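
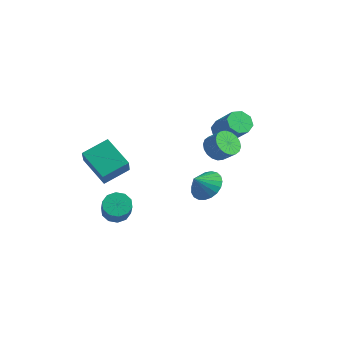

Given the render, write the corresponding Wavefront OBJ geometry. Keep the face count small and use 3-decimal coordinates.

v 2.381 -1.701 -0.361
v 3.137 -2.295 -0.635
v 2.099 -2.439 0.461
v 3.318 -2.05 -0.353
v 3.337 -1.744 -0.072
v 3.191 -1.431 0.159
v 2.904 -1.164 0.3
v 2.528 -0.99 0.327
v 2.125 -0.94 0.235
v 1.767 -1.021 0.04
v 1.515 -1.219 -0.225
v 1.413 -1.501 -0.513
v 1.478 -1.817 -0.775
v 1.699 -2.114 -0.965
v 2.038 -2.339 -1.051
v 2.436 -2.453 -1.017
v 2.825 -2.438 -0.87
v -0.339 3.452 0.13
v 0.24 3.417 -0.422
v 1.557 3.094 0.979
v 0.979 3.128 1.53
v 0.152 3.985 -0.209
v 1.47 3.662 1.192
v -0.223 4.24 0.202
v 1.095 3.917 1.603
v -0.666 4.033 0.571
v 0.652 3.71 1.972
v -0.917 3.486 0.681
v 0.4 3.163 2.082
v -0.83 2.918 0.468
v 0.488 2.595 1.869
v -0.455 2.663 0.057
v 0.863 2.34 1.458
v -0.012 2.87 -0.312
v 1.306 2.547 1.089
v -3.228 -3.306 -1.736
v -4.864 -3.05 -0.687
v -2.608 -1.912 -1.108
v -4.244 -1.656 -0.06
v -2.516 -4.224 -0.4
v -4.152 -3.968 0.648
v -1.896 -2.83 0.227
v -3.532 -2.574 1.276
v -2.452 -3.272 -3.572
v -1.756 -3.277 -3.986
v -1.011 -4.054 -2.722
v -1.708 -4.048 -2.308
v -1.773 -2.855 -3.717
v -1.028 -3.632 -2.453
v -2.049 -2.592 -3.392
v -1.304 -3.369 -2.128
v -2.479 -2.589 -3.137
v -1.735 -3.366 -1.873
v -2.899 -2.846 -3.047
v -2.155 -3.623 -1.783
v -3.149 -3.266 -3.158
v -2.404 -4.043 -1.894
v -3.132 -3.688 -3.427
v -2.387 -4.465 -2.163
v -2.856 -3.951 -3.752
v -2.111 -4.728 -2.488
v -2.425 -3.954 -4.007
v -1.681 -4.731 -2.743
v -2.005 -3.697 -4.097
v -1.261 -4.474 -2.833
v 0.691 1.323 0.25
v 1.095 1.9 -0.227
v 1.893 1.954 0.514
v 1.489 1.377 0.99
v 0.875 2.113 -0.005
v 1.672 2.167 0.736
v 0.618 2.17 0.267
v 1.416 2.224 1.008
v 0.376 2.059 0.536
v 1.174 2.113 1.276
v 0.196 1.802 0.748
v 0.994 1.856 1.488
v 0.115 1.451 0.861
v 0.912 1.504 1.602
v 0.147 1.074 0.853
v 0.945 1.128 1.594
v 0.287 0.746 0.726
v 1.085 0.8 1.467
v 0.508 0.533 0.504
v 1.305 0.587 1.245
v 0.764 0.476 0.232
v 1.562 0.53 0.973
v 1.006 0.587 -0.036
v 1.804 0.641 0.704
v 1.186 0.844 -0.248
v 1.984 0.898 0.492
v 1.268 1.196 -0.362
v 2.065 1.249 0.379
v 1.235 1.572 -0.354
v 2.033 1.626 0.387
f 2 1 4
f 2 4 3
f 4 1 5
f 4 5 3
f 5 1 6
f 5 6 3
f 6 1 7
f 6 7 3
f 7 1 8
f 7 8 3
f 8 1 9
f 8 9 3
f 9 1 10
f 9 10 3
f 10 1 11
f 10 11 3
f 11 1 12
f 11 12 3
f 12 1 13
f 12 13 3
f 13 1 14
f 13 14 3
f 14 1 15
f 14 15 3
f 15 1 16
f 15 16 3
f 16 1 17
f 16 17 3
f 17 1 2
f 17 2 3
f 19 18 22
f 19 22 20
f 20 22 23
f 20 23 21
f 22 18 24
f 22 24 23
f 23 24 25
f 23 25 21
f 24 18 26
f 24 26 25
f 25 26 27
f 25 27 21
f 26 18 28
f 26 28 27
f 27 28 29
f 27 29 21
f 28 18 30
f 28 30 29
f 29 30 31
f 29 31 21
f 30 18 32
f 30 32 31
f 31 32 33
f 31 33 21
f 32 18 34
f 32 34 33
f 33 34 35
f 33 35 21
f 34 18 19
f 34 19 35
f 35 19 20
f 35 20 21
f 37 39 36
f 40 37 36
f 36 39 38
f 38 40 36
f 37 43 39
f 41 37 40
f 41 43 37
f 39 43 38
f 42 40 38
f 38 43 42
f 42 41 40
f 43 41 42
f 45 44 48
f 45 48 46
f 46 48 49
f 46 49 47
f 48 44 50
f 48 50 49
f 49 50 51
f 49 51 47
f 50 44 52
f 50 52 51
f 51 52 53
f 51 53 47
f 52 44 54
f 52 54 53
f 53 54 55
f 53 55 47
f 54 44 56
f 54 56 55
f 55 56 57
f 55 57 47
f 56 44 58
f 56 58 57
f 57 58 59
f 57 59 47
f 58 44 60
f 58 60 59
f 59 60 61
f 59 61 47
f 60 44 62
f 60 62 61
f 61 62 63
f 61 63 47
f 62 44 64
f 62 64 63
f 63 64 65
f 63 65 47
f 64 44 45
f 64 45 65
f 65 45 46
f 65 46 47
f 67 66 70
f 67 70 68
f 68 70 71
f 68 71 69
f 70 66 72
f 70 72 71
f 71 72 73
f 71 73 69
f 72 66 74
f 72 74 73
f 73 74 75
f 73 75 69
f 74 66 76
f 74 76 75
f 75 76 77
f 75 77 69
f 76 66 78
f 76 78 77
f 77 78 79
f 77 79 69
f 78 66 80
f 78 80 79
f 79 80 81
f 79 81 69
f 80 66 82
f 80 82 81
f 81 82 83
f 81 83 69
f 82 66 84
f 82 84 83
f 83 84 85
f 83 85 69
f 84 66 86
f 84 86 85
f 85 86 87
f 85 87 69
f 86 66 88
f 86 88 87
f 87 88 89
f 87 89 69
f 88 66 90
f 88 90 89
f 89 90 91
f 89 91 69
f 90 66 92
f 90 92 91
f 91 92 93
f 91 93 69
f 92 66 94
f 92 94 93
f 93 94 95
f 93 95 69
f 94 66 67
f 94 67 95
f 95 67 68
f 95 68 69



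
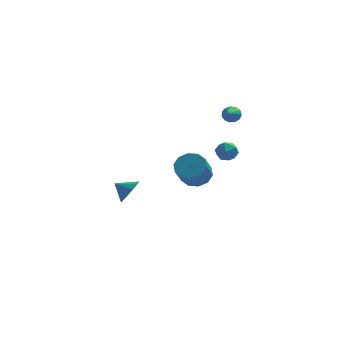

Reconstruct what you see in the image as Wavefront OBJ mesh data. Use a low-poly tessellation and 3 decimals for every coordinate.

v 0.803 -3.029 -0.386
v 1.22 -2.412 0.219
v 0.914 -3.393 1.432
v 0.497 -4.011 0.826
v 0.644 -2.274 0.185
v 0.338 -3.256 1.397
v 0.128 -2.425 -0.068
v -0.178 -3.407 1.145
v -0.129 -2.807 -0.442
v -0.435 -3.788 0.771
v -0.031 -3.274 -0.795
v -0.337 -4.255 0.418
v 0.386 -3.647 -0.992
v 0.08 -4.628 0.221
v 0.962 -3.784 -0.957
v 0.656 -4.766 0.255
v 1.478 -3.633 -0.705
v 1.172 -4.615 0.508
v 1.735 -3.252 -0.331
v 1.429 -4.233 0.882
v 1.637 -2.785 0.022
v 1.331 -3.766 1.235
v 2.599 4.692 0.634
v 2.83 4.398 0.153
v 2.421 3.128 1.506
v 3.097 4.48 0.354
v 3.205 4.629 0.644
v 3.122 4.798 0.931
v 2.872 4.934 1.124
v 2.535 4.993 1.161
v 2.219 4.957 1.032
v 2.023 4.837 0.776
v 2.01 4.671 0.475
v 2.184 4.512 0.225
v 2.49 4.41 0.105
v 2.049 -2.008 1.487
v 2.802 -2.008 1.634
v 2.178 -3.052 0.826
v 2.931 -3.052 0.973
v 2.43 -3.189 1.538
v 2.351 -2.544 1.946
v 2.629 -2.516 0.514
v 2.55 -1.871 0.922
v 3.161 -2.322 1.032
v 3.038 -2.738 1.665
v 1.942 -2.322 0.795
v 1.819 -2.738 1.428
v -3.27 0.994 -4.202
v -2.774 1.57 -3.632
v -4.21 1.266 -3.658
v -2.911 1.853 -4.01
v -3.144 1.906 -4.439
v -3.412 1.715 -4.805
v -3.641 1.331 -5.01
v -3.77 0.856 -4.998
v -3.766 0.419 -4.773
v -3.629 0.136 -4.395
v -3.395 0.083 -3.965
v -3.128 0.274 -3.599
v -2.899 0.658 -3.395
v -2.769 1.133 -3.407
f 2 1 5
f 2 5 3
f 3 5 6
f 3 6 4
f 5 1 7
f 5 7 6
f 6 7 8
f 6 8 4
f 7 1 9
f 7 9 8
f 8 9 10
f 8 10 4
f 9 1 11
f 9 11 10
f 10 11 12
f 10 12 4
f 11 1 13
f 11 13 12
f 12 13 14
f 12 14 4
f 13 1 15
f 13 15 14
f 14 15 16
f 14 16 4
f 15 1 17
f 15 17 16
f 16 17 18
f 16 18 4
f 17 1 19
f 17 19 18
f 18 19 20
f 18 20 4
f 19 1 21
f 19 21 20
f 20 21 22
f 20 22 4
f 21 1 2
f 21 2 22
f 22 2 3
f 22 3 4
f 24 23 26
f 24 26 25
f 26 23 27
f 26 27 25
f 27 23 28
f 27 28 25
f 28 23 29
f 28 29 25
f 29 23 30
f 29 30 25
f 30 23 31
f 30 31 25
f 31 23 32
f 31 32 25
f 32 23 33
f 32 33 25
f 33 23 34
f 33 34 25
f 34 23 35
f 34 35 25
f 35 23 24
f 35 24 25
f 36 47 41
f 36 41 37
f 36 37 43
f 36 43 46
f 36 46 47
f 37 41 45
f 41 47 40
f 47 46 38
f 46 43 42
f 43 37 44
f 39 45 40
f 39 40 38
f 39 38 42
f 39 42 44
f 39 44 45
f 40 45 41
f 38 40 47
f 42 38 46
f 44 42 43
f 45 44 37
f 49 48 51
f 49 51 50
f 51 48 52
f 51 52 50
f 52 48 53
f 52 53 50
f 53 48 54
f 53 54 50
f 54 48 55
f 54 55 50
f 55 48 56
f 55 56 50
f 56 48 57
f 56 57 50
f 57 48 58
f 57 58 50
f 58 48 59
f 58 59 50
f 59 48 60
f 59 60 50
f 60 48 61
f 60 61 50
f 61 48 49
f 61 49 50



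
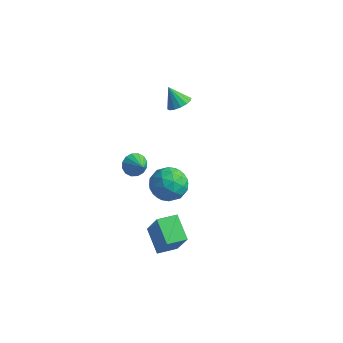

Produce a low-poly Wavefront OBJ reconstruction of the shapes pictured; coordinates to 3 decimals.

v -1.18 -3.361 1.726
v -0.886 -3.554 1.215
v -0.42 -3.759 2.314
v -0.774 -3.258 1.27
v -0.77 -2.99 1.446
v -0.876 -2.822 1.698
v -1.064 -2.798 1.957
v -1.283 -2.925 2.154
v -1.474 -3.169 2.237
v -1.587 -3.464 2.183
v -1.591 -3.732 2.006
v -1.484 -3.901 1.755
v -1.297 -3.925 1.495
v -1.078 -3.798 1.298
v -2.749 2.577 0.636
v -2.387 3.058 0.88
v -3.411 2.603 1.564
v -2.629 3.212 0.703
v -2.903 3.195 0.509
v -3.135 3.013 0.348
v -3.264 2.713 0.264
v -3.255 2.377 0.281
v -3.111 2.095 0.392
v -2.869 1.941 0.569
v -2.595 1.958 0.764
v -2.363 2.141 0.924
v -2.234 2.44 1.008
v -2.243 2.776 0.992
v 0.65 -4.295 -3.209
v 1.392 -4.571 -1.738
v -0.377 -3.598 -2.56
v 0.365 -3.874 -1.09
v 1.175 -3.426 -3.31
v 1.917 -3.702 -1.84
v 0.148 -2.729 -2.662
v 0.89 -3.005 -1.191
v -0.428 -2.77 1.001
v 0.173 -2.333 0.4
v 0.707 -3.727 1.44
v 1.308 -3.29 0.839
v 0.991 -2.831 1.616
v 0.29 -2.239 1.345
v 0.59 -3.821 0.495
v -0.111 -3.229 0.224
v 0.803 -2.982 0.087
v 1.051 -2.37 0.78
v -0.171 -3.69 1.06
v 0.077 -3.078 1.753
v -0.227 -2.467 0.662
v 1.107 -3.593 1.178
v 0.921 -3.323 1.635
v 1.274 -3.066 1.281
v -0.159 -2.413 1.218
v 0.195 -2.155 0.864
v 0.676 -2.448 1.579
v 0.685 -3.905 0.976
v 1.039 -3.647 0.622
v -0.394 -2.994 0.559
v -0.041 -2.737 0.205
v 0.204 -3.612 0.261
v 0.496 -2.592 0.125
v 1.164 -3.154 0.382
v 0.742 -3.466 0.18
v 0.329 -3.119 0.021
v 0.642 -2.232 0.532
v 1.309 -2.795 0.79
v 1.123 -2.525 1.247
v 0.711 -2.177 1.087
v 1.012 -2.614 0.348
v -0.429 -3.265 1.05
v 0.238 -3.828 1.308
v 0.169 -3.883 0.753
v -0.243 -3.535 0.593
v -0.284 -2.906 1.458
v 0.384 -3.468 1.715
v 0.551 -2.941 1.819
v 0.138 -2.594 1.66
v -0.132 -3.446 1.492
f 2 1 4
f 2 4 3
f 4 1 5
f 4 5 3
f 5 1 6
f 5 6 3
f 6 1 7
f 6 7 3
f 7 1 8
f 7 8 3
f 8 1 9
f 8 9 3
f 9 1 10
f 9 10 3
f 10 1 11
f 10 11 3
f 11 1 12
f 11 12 3
f 12 1 13
f 12 13 3
f 13 1 14
f 13 14 3
f 14 1 2
f 14 2 3
f 16 15 18
f 16 18 17
f 18 15 19
f 18 19 17
f 19 15 20
f 19 20 17
f 20 15 21
f 20 21 17
f 21 15 22
f 21 22 17
f 22 15 23
f 22 23 17
f 23 15 24
f 23 24 17
f 24 15 25
f 24 25 17
f 25 15 26
f 25 26 17
f 26 15 27
f 26 27 17
f 27 15 28
f 27 28 17
f 28 15 16
f 28 16 17
f 30 32 29
f 33 30 29
f 29 32 31
f 31 33 29
f 30 36 32
f 34 30 33
f 34 36 30
f 32 36 31
f 35 33 31
f 31 36 35
f 35 34 33
f 36 34 35
f 37 74 53
f 74 48 77
f 53 77 42
f 74 77 53
f 37 53 49
f 53 42 54
f 49 54 38
f 53 54 49
f 37 49 58
f 49 38 59
f 58 59 44
f 49 59 58
f 37 58 70
f 58 44 73
f 70 73 47
f 58 73 70
f 37 70 74
f 70 47 78
f 74 78 48
f 70 78 74
f 38 54 65
f 54 42 68
f 65 68 46
f 54 68 65
f 42 77 55
f 77 48 76
f 55 76 41
f 77 76 55
f 48 78 75
f 78 47 71
f 75 71 39
f 78 71 75
f 47 73 72
f 73 44 60
f 72 60 43
f 73 60 72
f 44 59 64
f 59 38 61
f 64 61 45
f 59 61 64
f 40 66 52
f 66 46 67
f 52 67 41
f 66 67 52
f 40 52 50
f 52 41 51
f 50 51 39
f 52 51 50
f 40 50 57
f 50 39 56
f 57 56 43
f 50 56 57
f 40 57 62
f 57 43 63
f 62 63 45
f 57 63 62
f 40 62 66
f 62 45 69
f 66 69 46
f 62 69 66
f 41 67 55
f 67 46 68
f 55 68 42
f 67 68 55
f 39 51 75
f 51 41 76
f 75 76 48
f 51 76 75
f 43 56 72
f 56 39 71
f 72 71 47
f 56 71 72
f 45 63 64
f 63 43 60
f 64 60 44
f 63 60 64
f 46 69 65
f 69 45 61
f 65 61 38
f 69 61 65



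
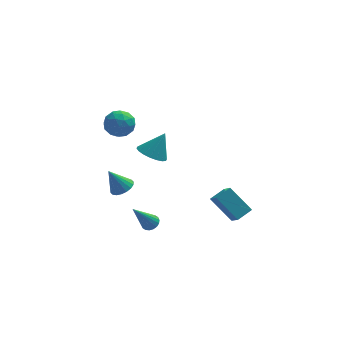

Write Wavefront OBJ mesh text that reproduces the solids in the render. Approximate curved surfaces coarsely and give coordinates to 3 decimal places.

v -0.519 -3.587 -1.632
v -0.216 -3.985 -1.625
v -1.401 -4.233 -0.028
v -0.105 -3.836 -1.504
v -0.075 -3.637 -1.407
v -0.133 -3.429 -1.356
v -0.268 -3.252 -1.359
v -0.453 -3.141 -1.416
v -0.65 -3.119 -1.515
v -0.822 -3.19 -1.638
v -0.934 -3.339 -1.76
v -0.963 -3.537 -1.856
v -0.905 -3.746 -1.907
v -0.77 -3.923 -1.905
v -0.586 -4.033 -1.848
v -0.388 -4.056 -1.748
v -1.778 3.003 -4.066
v -1.16 3.122 -3.738
v -2.482 3.037 -2.754
v -1.263 3.414 -3.801
v -1.469 3.624 -3.917
v -1.735 3.711 -4.062
v -2.01 3.658 -4.209
v -2.239 3.475 -4.327
v -2.377 3.198 -4.393
v -2.396 2.883 -4.395
v -2.292 2.591 -4.331
v -2.087 2.381 -4.216
v -1.82 2.294 -4.07
v -1.545 2.347 -3.924
v -1.316 2.53 -3.806
v -1.179 2.807 -3.739
v 2.544 -1.972 -1.231
v 2.767 -2.961 -0.355
v 3.275 -1.496 -0.88
v 3.498 -2.485 -0.004
v 3.582 -2.735 -2.356
v 3.805 -3.724 -1.48
v 4.313 -2.259 -2.005
v 4.536 -3.248 -1.129
v -2.447 3.783 1.128
v -1.585 4.015 0.986
v -2.115 2.385 0.854
v -1.253 2.617 0.712
v -1.603 2.663 1.545
v -1.808 3.527 1.714
v -1.892 2.873 0.126
v -2.097 3.737 0.295
v -1.242 3.453 0.367
v -1.063 3.323 1.244
v -2.637 3.077 0.596
v -2.458 2.947 1.473
v -2.045 4.022 1.081
v -1.655 2.378 0.759
v -1.861 2.405 1.248
v -1.354 2.542 1.165
v -2.176 3.735 1.509
v -1.669 3.872 1.426
v -1.68 3.077 1.754
v -2.031 2.528 0.414
v -1.524 2.665 0.331
v -2.346 3.858 0.675
v -1.839 3.995 0.592
v -2.02 3.323 0.086
v -1.336 3.828 0.634
v -1.142 3.006 0.473
v -1.517 3.156 0.128
v -1.638 3.664 0.228
v -1.231 3.752 1.15
v -1.036 2.93 0.988
v -1.242 2.957 1.478
v -1.363 3.465 1.577
v -1.03 3.421 0.786
v -2.664 3.47 0.852
v -2.469 2.648 0.69
v -2.337 2.935 0.263
v -2.458 3.443 0.362
v -2.558 3.394 1.367
v -2.364 2.572 1.206
v -2.062 2.736 1.612
v -2.183 3.244 1.712
v -2.67 2.979 1.054
v -0.398 -2.716 2.922
v 0.278 -3.128 2.673
v 0.278 -2.344 4.138
v 0.334 -2.789 2.538
v 0.246 -2.435 2.479
v 0.03 -2.137 2.508
v -0.271 -1.953 2.619
v -0.597 -1.921 2.79
v -0.883 -2.046 2.987
v -1.073 -2.303 3.171
v -1.13 -2.642 3.306
v -1.041 -2.996 3.365
v -0.825 -3.294 3.336
v -0.524 -3.478 3.225
v -0.198 -3.511 3.054
v 0.088 -3.386 2.857
f 2 1 4
f 2 4 3
f 4 1 5
f 4 5 3
f 5 1 6
f 5 6 3
f 6 1 7
f 6 7 3
f 7 1 8
f 7 8 3
f 8 1 9
f 8 9 3
f 9 1 10
f 9 10 3
f 10 1 11
f 10 11 3
f 11 1 12
f 11 12 3
f 12 1 13
f 12 13 3
f 13 1 14
f 13 14 3
f 14 1 15
f 14 15 3
f 15 1 16
f 15 16 3
f 16 1 2
f 16 2 3
f 18 17 20
f 18 20 19
f 20 17 21
f 20 21 19
f 21 17 22
f 21 22 19
f 22 17 23
f 22 23 19
f 23 17 24
f 23 24 19
f 24 17 25
f 24 25 19
f 25 17 26
f 25 26 19
f 26 17 27
f 26 27 19
f 27 17 28
f 27 28 19
f 28 17 29
f 28 29 19
f 29 17 30
f 29 30 19
f 30 17 31
f 30 31 19
f 31 17 32
f 31 32 19
f 32 17 18
f 32 18 19
f 34 36 33
f 37 34 33
f 33 36 35
f 35 37 33
f 34 40 36
f 38 34 37
f 38 40 34
f 36 40 35
f 39 37 35
f 35 40 39
f 39 38 37
f 40 38 39
f 41 78 57
f 78 52 81
f 57 81 46
f 78 81 57
f 41 57 53
f 57 46 58
f 53 58 42
f 57 58 53
f 41 53 62
f 53 42 63
f 62 63 48
f 53 63 62
f 41 62 74
f 62 48 77
f 74 77 51
f 62 77 74
f 41 74 78
f 74 51 82
f 78 82 52
f 74 82 78
f 42 58 69
f 58 46 72
f 69 72 50
f 58 72 69
f 46 81 59
f 81 52 80
f 59 80 45
f 81 80 59
f 52 82 79
f 82 51 75
f 79 75 43
f 82 75 79
f 51 77 76
f 77 48 64
f 76 64 47
f 77 64 76
f 48 63 68
f 63 42 65
f 68 65 49
f 63 65 68
f 44 70 56
f 70 50 71
f 56 71 45
f 70 71 56
f 44 56 54
f 56 45 55
f 54 55 43
f 56 55 54
f 44 54 61
f 54 43 60
f 61 60 47
f 54 60 61
f 44 61 66
f 61 47 67
f 66 67 49
f 61 67 66
f 44 66 70
f 66 49 73
f 70 73 50
f 66 73 70
f 45 71 59
f 71 50 72
f 59 72 46
f 71 72 59
f 43 55 79
f 55 45 80
f 79 80 52
f 55 80 79
f 47 60 76
f 60 43 75
f 76 75 51
f 60 75 76
f 49 67 68
f 67 47 64
f 68 64 48
f 67 64 68
f 50 73 69
f 73 49 65
f 69 65 42
f 73 65 69
f 84 83 86
f 84 86 85
f 86 83 87
f 86 87 85
f 87 83 88
f 87 88 85
f 88 83 89
f 88 89 85
f 89 83 90
f 89 90 85
f 90 83 91
f 90 91 85
f 91 83 92
f 91 92 85
f 92 83 93
f 92 93 85
f 93 83 94
f 93 94 85
f 94 83 95
f 94 95 85
f 95 83 96
f 95 96 85
f 96 83 97
f 96 97 85
f 97 83 98
f 97 98 85
f 98 83 84
f 98 84 85



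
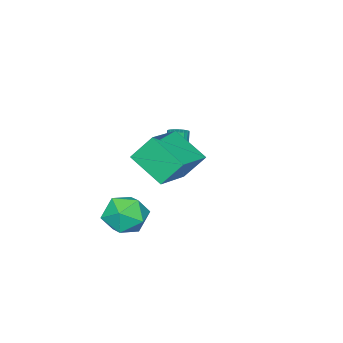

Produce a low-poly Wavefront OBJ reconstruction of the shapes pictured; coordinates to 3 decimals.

v 2.672 0.97 -3.671
v 3.031 1.495 -2.654
v 2.689 -0.755 -2.786
v 3.048 -0.23 -1.769
v 1.94 -0.038 -2.185
v 1.929 1.028 -2.732
v 3.791 -0.288 -2.708
v 3.78 0.778 -3.255
v 3.722 0.717 -2.059
v 2.578 0.872 -1.736
v 3.142 -0.132 -3.704
v 1.998 0.023 -3.381
v 2.122 4.206 1.974
v 2.07 2.549 3.02
v 4.179 4.544 2.611
v 4.127 2.887 3.656
v 2.633 3.413 0.744
v 2.581 1.756 1.789
v 4.69 3.751 1.38
v 4.638 2.094 2.426
v -1.822 -0.308 -1.143
v -1.356 -0.153 -0.972
v -1.732 -0.357 0.235
v -2.198 -0.512 0.063
v -1.467 0.033 -0.975
v -1.843 -0.171 0.231
v -1.639 0.159 -1.007
v -2.016 -0.044 0.199
v -1.843 0.205 -1.063
v -2.219 0.002 0.143
v -2.043 0.162 -1.133
v -2.42 -0.041 0.074
v -2.205 0.038 -1.204
v -2.581 -0.166 0.002
v -2.301 -0.146 -1.265
v -2.677 -0.35 -0.059
v -2.314 -0.358 -1.305
v -2.69 -0.562 -0.099
v -2.241 -0.562 -1.317
v -2.617 -0.766 -0.11
v -2.097 -0.721 -1.299
v -2.473 -0.925 -0.092
v -1.904 -0.81 -1.254
v -2.281 -1.013 -0.047
v -1.698 -0.811 -1.189
v -2.074 -1.015 0.017
v -1.513 -0.725 -1.117
v -1.889 -0.929 0.089
v -1.381 -0.568 -1.05
v -1.757 -0.772 0.157
v -1.326 -0.365 -0.998
v -1.702 -0.569 0.208
f 1 12 6
f 1 6 2
f 1 2 8
f 1 8 11
f 1 11 12
f 2 6 10
f 6 12 5
f 12 11 3
f 11 8 7
f 8 2 9
f 4 10 5
f 4 5 3
f 4 3 7
f 4 7 9
f 4 9 10
f 5 10 6
f 3 5 12
f 7 3 11
f 9 7 8
f 10 9 2
f 14 16 13
f 17 14 13
f 13 16 15
f 15 17 13
f 14 20 16
f 18 14 17
f 18 20 14
f 16 20 15
f 19 17 15
f 15 20 19
f 19 18 17
f 20 18 19
f 22 21 25
f 22 25 23
f 23 25 26
f 23 26 24
f 25 21 27
f 25 27 26
f 26 27 28
f 26 28 24
f 27 21 29
f 27 29 28
f 28 29 30
f 28 30 24
f 29 21 31
f 29 31 30
f 30 31 32
f 30 32 24
f 31 21 33
f 31 33 32
f 32 33 34
f 32 34 24
f 33 21 35
f 33 35 34
f 34 35 36
f 34 36 24
f 35 21 37
f 35 37 36
f 36 37 38
f 36 38 24
f 37 21 39
f 37 39 38
f 38 39 40
f 38 40 24
f 39 21 41
f 39 41 40
f 40 41 42
f 40 42 24
f 41 21 43
f 41 43 42
f 42 43 44
f 42 44 24
f 43 21 45
f 43 45 44
f 44 45 46
f 44 46 24
f 45 21 47
f 45 47 46
f 46 47 48
f 46 48 24
f 47 21 49
f 47 49 48
f 48 49 50
f 48 50 24
f 49 21 51
f 49 51 50
f 50 51 52
f 50 52 24
f 51 21 22
f 51 22 52
f 52 22 23
f 52 23 24



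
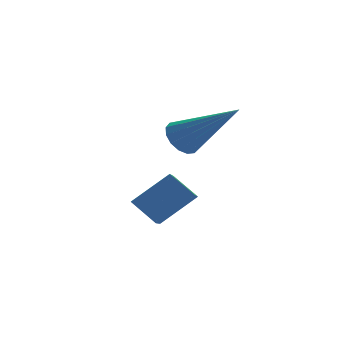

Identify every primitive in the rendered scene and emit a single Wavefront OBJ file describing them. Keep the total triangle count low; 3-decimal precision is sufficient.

v -0.003 -2.61 2.527
v 0.197 -2.87 2.111
v 0.923 -3.73 3.673
v 0.377 -2.669 2.162
v 0.455 -2.453 2.311
v 0.41 -2.278 2.518
v 0.255 -2.192 2.728
v 0.031 -2.219 2.883
v -0.203 -2.35 2.944
v -0.382 -2.55 2.892
v -0.46 -2.767 2.743
v -0.416 -2.942 2.537
v -0.261 -3.027 2.327
v -0.036 -3.001 2.172
v -0.546 -2.596 -0.154
v -1.062 -3.654 0.398
v -0.96 -2.109 0.391
v -1.476 -3.167 0.943
v 0.376 -2.653 0.597
v -0.14 -3.711 1.149
v -0.038 -2.166 1.142
v -0.554 -3.224 1.694
f 2 1 4
f 2 4 3
f 4 1 5
f 4 5 3
f 5 1 6
f 5 6 3
f 6 1 7
f 6 7 3
f 7 1 8
f 7 8 3
f 8 1 9
f 8 9 3
f 9 1 10
f 9 10 3
f 10 1 11
f 10 11 3
f 11 1 12
f 11 12 3
f 12 1 13
f 12 13 3
f 13 1 14
f 13 14 3
f 14 1 2
f 14 2 3
f 16 18 15
f 19 16 15
f 15 18 17
f 17 19 15
f 16 22 18
f 20 16 19
f 20 22 16
f 18 22 17
f 21 19 17
f 17 22 21
f 21 20 19
f 22 20 21



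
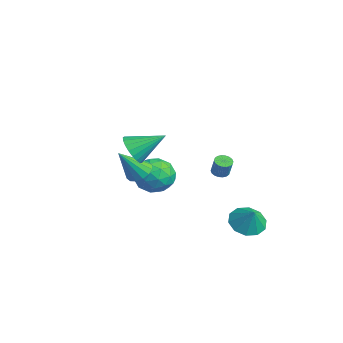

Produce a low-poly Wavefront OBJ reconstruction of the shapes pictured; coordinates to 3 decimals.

v 3.178 1.506 -3.445
v 3.77 2.215 -3.854
v 3.842 1.534 -2.435
v 3.303 2.502 -3.555
v 2.788 2.409 -3.214
v 2.423 1.971 -2.962
v 2.345 1.355 -2.894
v 2.586 0.797 -3.036
v 3.052 0.51 -3.335
v 3.567 0.603 -3.676
v 3.933 1.041 -3.929
v 4.01 1.657 -3.997
v 0.874 -3.693 1.702
v 1.369 -3.417 0.965
v 1.446 -2.167 2.658
v 1.028 -3.248 0.9
v 0.659 -3.157 0.973
v 0.328 -3.158 1.173
v 0.091 -3.251 1.464
v -0.01 -3.421 1.796
v 0.041 -3.639 2.112
v 0.237 -3.865 2.357
v 0.543 -4.062 2.489
v 0.906 -4.195 2.484
v 1.263 -4.242 2.344
v 1.554 -4.193 2.094
v 1.727 -4.058 1.775
v 1.752 -3.86 1.444
v 1.626 -3.633 1.157
v -0.785 1.872 -1.98
v -0.396 1.594 -2.126
v -0.026 1.61 -1.165
v -0.415 1.888 -1.02
v -0.323 1.801 -2.158
v 0.048 1.817 -1.197
v -0.341 2.023 -2.154
v 0.029 2.039 -1.193
v -0.448 2.215 -2.116
v -0.077 2.231 -1.156
v -0.621 2.339 -2.052
v -0.25 2.355 -1.091
v -0.827 2.37 -1.973
v -0.456 2.386 -1.012
v -1.024 2.303 -1.896
v -0.654 2.319 -0.935
v -1.174 2.15 -1.835
v -0.804 2.166 -0.874
v -1.248 1.943 -1.803
v -0.877 1.959 -0.842
v -1.229 1.721 -1.807
v -0.859 1.737 -0.846
v -1.123 1.529 -1.844
v -0.752 1.545 -0.884
v -0.95 1.405 -1.909
v -0.579 1.421 -0.948
v -0.744 1.374 -1.988
v -0.373 1.39 -1.027
v -0.546 1.441 -2.065
v -0.176 1.457 -1.104
v -2.765 -0.081 -2.246
v -2.214 -0.58 -3.2
v -4.466 -0.86 -2.82
v -3.915 -1.359 -3.774
v -3.677 -1.762 -2.659
v -2.626 -1.281 -2.304
v -4.054 -0.159 -3.716
v -3.003 0.322 -3.361
v -3.011 -0.628 -4.108
v -2.778 -1.619 -3.455
v -3.902 0.179 -2.565
v -3.669 -0.812 -1.912
v -2.341 -0.262 -2.672
v -4.339 -1.178 -3.348
v -4.199 -1.415 -2.692
v -3.876 -1.708 -3.253
v -2.582 -0.674 -2.146
v -2.259 -0.967 -2.707
v -3.118 -1.662 -2.389
v -4.421 -0.473 -3.313
v -4.098 -0.766 -3.874
v -2.804 0.268 -2.767
v -2.481 -0.025 -3.328
v -3.562 0.222 -3.631
v -2.485 -0.584 -3.767
v -3.485 -1.042 -4.105
v -3.567 -0.336 -4.07
v -2.949 -0.053 -3.862
v -2.348 -1.166 -3.383
v -3.347 -1.624 -3.721
v -3.207 -1.861 -3.066
v -2.59 -1.578 -2.857
v -2.816 -1.194 -3.917
v -3.333 0.184 -2.299
v -4.332 -0.274 -2.637
v -4.09 0.138 -3.163
v -3.473 0.421 -2.954
v -3.195 -0.398 -1.915
v -4.195 -0.856 -2.253
v -3.731 -1.387 -2.158
v -3.113 -1.104 -1.95
v -3.864 -0.246 -2.103
v -2.688 -1.854 -2.113
v -2.152 -1.365 -1.776
v -2.652 -3.026 -0.467
v -2.521 -1.215 -1.661
v -2.935 -1.237 -1.668
v -3.282 -1.424 -1.794
v -3.47 -1.727 -2.005
v -3.448 -2.063 -2.245
v -3.223 -2.344 -2.45
v -2.854 -2.494 -2.564
v -2.44 -2.472 -2.557
v -2.093 -2.285 -2.432
v -1.905 -1.982 -2.22
v -1.927 -1.645 -1.98
f 2 1 4
f 2 4 3
f 4 1 5
f 4 5 3
f 5 1 6
f 5 6 3
f 6 1 7
f 6 7 3
f 7 1 8
f 7 8 3
f 8 1 9
f 8 9 3
f 9 1 10
f 9 10 3
f 10 1 11
f 10 11 3
f 11 1 12
f 11 12 3
f 12 1 2
f 12 2 3
f 14 13 16
f 14 16 15
f 16 13 17
f 16 17 15
f 17 13 18
f 17 18 15
f 18 13 19
f 18 19 15
f 19 13 20
f 19 20 15
f 20 13 21
f 20 21 15
f 21 13 22
f 21 22 15
f 22 13 23
f 22 23 15
f 23 13 24
f 23 24 15
f 24 13 25
f 24 25 15
f 25 13 26
f 25 26 15
f 26 13 27
f 26 27 15
f 27 13 28
f 27 28 15
f 28 13 29
f 28 29 15
f 29 13 14
f 29 14 15
f 31 30 34
f 31 34 32
f 32 34 35
f 32 35 33
f 34 30 36
f 34 36 35
f 35 36 37
f 35 37 33
f 36 30 38
f 36 38 37
f 37 38 39
f 37 39 33
f 38 30 40
f 38 40 39
f 39 40 41
f 39 41 33
f 40 30 42
f 40 42 41
f 41 42 43
f 41 43 33
f 42 30 44
f 42 44 43
f 43 44 45
f 43 45 33
f 44 30 46
f 44 46 45
f 45 46 47
f 45 47 33
f 46 30 48
f 46 48 47
f 47 48 49
f 47 49 33
f 48 30 50
f 48 50 49
f 49 50 51
f 49 51 33
f 50 30 52
f 50 52 51
f 51 52 53
f 51 53 33
f 52 30 54
f 52 54 53
f 53 54 55
f 53 55 33
f 54 30 56
f 54 56 55
f 55 56 57
f 55 57 33
f 56 30 58
f 56 58 57
f 57 58 59
f 57 59 33
f 58 30 31
f 58 31 59
f 59 31 32
f 59 32 33
f 60 97 76
f 97 71 100
f 76 100 65
f 97 100 76
f 60 76 72
f 76 65 77
f 72 77 61
f 76 77 72
f 60 72 81
f 72 61 82
f 81 82 67
f 72 82 81
f 60 81 93
f 81 67 96
f 93 96 70
f 81 96 93
f 60 93 97
f 93 70 101
f 97 101 71
f 93 101 97
f 61 77 88
f 77 65 91
f 88 91 69
f 77 91 88
f 65 100 78
f 100 71 99
f 78 99 64
f 100 99 78
f 71 101 98
f 101 70 94
f 98 94 62
f 101 94 98
f 70 96 95
f 96 67 83
f 95 83 66
f 96 83 95
f 67 82 87
f 82 61 84
f 87 84 68
f 82 84 87
f 63 89 75
f 89 69 90
f 75 90 64
f 89 90 75
f 63 75 73
f 75 64 74
f 73 74 62
f 75 74 73
f 63 73 80
f 73 62 79
f 80 79 66
f 73 79 80
f 63 80 85
f 80 66 86
f 85 86 68
f 80 86 85
f 63 85 89
f 85 68 92
f 89 92 69
f 85 92 89
f 64 90 78
f 90 69 91
f 78 91 65
f 90 91 78
f 62 74 98
f 74 64 99
f 98 99 71
f 74 99 98
f 66 79 95
f 79 62 94
f 95 94 70
f 79 94 95
f 68 86 87
f 86 66 83
f 87 83 67
f 86 83 87
f 69 92 88
f 92 68 84
f 88 84 61
f 92 84 88
f 103 102 105
f 103 105 104
f 105 102 106
f 105 106 104
f 106 102 107
f 106 107 104
f 107 102 108
f 107 108 104
f 108 102 109
f 108 109 104
f 109 102 110
f 109 110 104
f 110 102 111
f 110 111 104
f 111 102 112
f 111 112 104
f 112 102 113
f 112 113 104
f 113 102 114
f 113 114 104
f 114 102 115
f 114 115 104
f 115 102 103
f 115 103 104



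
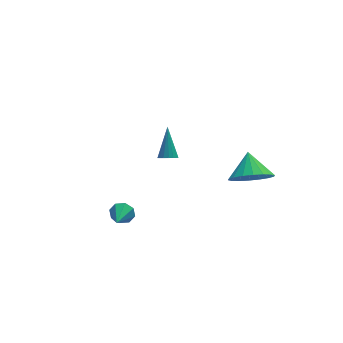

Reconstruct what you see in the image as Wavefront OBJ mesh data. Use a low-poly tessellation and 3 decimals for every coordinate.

v 0.642 2.127 -2.912
v 1.143 2.135 -3.05
v 0.998 3.293 -1.548
v 1.042 2.32 -3.182
v 0.85 2.461 -3.252
v 0.609 2.525 -3.244
v 0.377 2.498 -3.161
v 0.205 2.386 -3.02
v 0.133 2.215 -2.855
v 0.178 2.023 -2.702
v 0.329 1.855 -2.598
v 0.552 1.749 -2.566
v 0.795 1.73 -2.613
v 1.004 1.802 -2.729
v 1.129 1.948 -2.886
v -2.939 -2.038 -2.426
v -2.702 -2.367 -2.909
v -3.521 -3.122 -1.974
v -2.409 -2.365 -2.526
v -2.426 -2.171 -2.084
v -2.744 -1.9 -1.843
v -3.175 -1.71 -1.943
v -3.468 -1.712 -2.326
v -3.451 -1.906 -2.767
v -3.134 -2.177 -3.009
v 2.735 -3.981 0.369
v 3.744 -4.357 0.593
v 2.945 -2.879 1.271
v 3.82 -4.06 0.211
v 3.682 -3.747 -0.139
v 3.356 -3.48 -0.388
v 2.907 -3.313 -0.488
v 2.424 -3.277 -0.418
v 2.002 -3.382 -0.192
v 1.726 -3.605 0.145
v 1.649 -3.902 0.526
v 1.787 -4.215 0.876
v 2.113 -4.482 1.125
v 2.562 -4.649 1.225
v 3.045 -4.685 1.155
v 3.467 -4.58 0.929
f 2 1 4
f 2 4 3
f 4 1 5
f 4 5 3
f 5 1 6
f 5 6 3
f 6 1 7
f 6 7 3
f 7 1 8
f 7 8 3
f 8 1 9
f 8 9 3
f 9 1 10
f 9 10 3
f 10 1 11
f 10 11 3
f 11 1 12
f 11 12 3
f 12 1 13
f 12 13 3
f 13 1 14
f 13 14 3
f 14 1 15
f 14 15 3
f 15 1 2
f 15 2 3
f 17 16 19
f 17 19 18
f 19 16 20
f 19 20 18
f 20 16 21
f 20 21 18
f 21 16 22
f 21 22 18
f 22 16 23
f 22 23 18
f 23 16 24
f 23 24 18
f 24 16 25
f 24 25 18
f 25 16 17
f 25 17 18
f 27 26 29
f 27 29 28
f 29 26 30
f 29 30 28
f 30 26 31
f 30 31 28
f 31 26 32
f 31 32 28
f 32 26 33
f 32 33 28
f 33 26 34
f 33 34 28
f 34 26 35
f 34 35 28
f 35 26 36
f 35 36 28
f 36 26 37
f 36 37 28
f 37 26 38
f 37 38 28
f 38 26 39
f 38 39 28
f 39 26 40
f 39 40 28
f 40 26 41
f 40 41 28
f 41 26 27
f 41 27 28



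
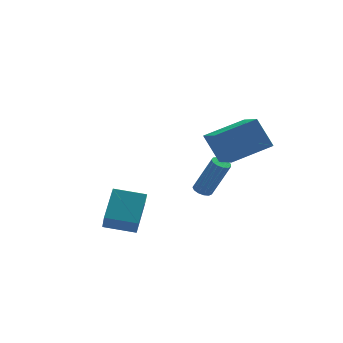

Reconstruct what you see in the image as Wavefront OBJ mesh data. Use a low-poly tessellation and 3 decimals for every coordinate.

v 2.628 3.622 -1.717
v 3.105 3.642 -1.896
v 3.869 3.118 0.078
v 3.392 3.098 0.257
v 3.043 3.907 -1.802
v 3.806 3.382 0.172
v 2.849 4.081 -1.68
v 3.613 3.556 0.293
v 2.585 4.109 -1.571
v 3.348 3.584 0.403
v 2.335 3.983 -1.507
v 3.098 3.458 0.466
v 2.178 3.742 -1.51
v 2.941 3.218 0.463
v 2.164 3.464 -1.579
v 2.927 2.939 0.394
v 2.297 3.235 -1.691
v 3.06 2.711 0.282
v 2.536 3.13 -1.812
v 3.299 2.605 0.162
v 2.804 3.181 -1.902
v 3.567 2.656 0.071
v 3.016 3.372 -1.933
v 3.779 2.847 0.04
v 1.315 -0.521 3.782
v 1.216 -2.47 4.61
v 3.293 -0.334 4.46
v 3.194 -2.283 5.289
v 1.866 -1.157 2.351
v 1.767 -3.106 3.18
v 3.844 -0.97 3.03
v 3.745 -2.919 3.858
v -3.133 0.041 -1.018
v -2.35 1.372 0.106
v -3.024 0.781 -1.969
v -2.241 2.112 -0.845
v -1.699 -0.552 -1.315
v -0.916 0.779 -0.191
v -1.59 0.188 -2.266
v -0.807 1.519 -1.142
f 2 1 5
f 2 5 3
f 3 5 6
f 3 6 4
f 5 1 7
f 5 7 6
f 6 7 8
f 6 8 4
f 7 1 9
f 7 9 8
f 8 9 10
f 8 10 4
f 9 1 11
f 9 11 10
f 10 11 12
f 10 12 4
f 11 1 13
f 11 13 12
f 12 13 14
f 12 14 4
f 13 1 15
f 13 15 14
f 14 15 16
f 14 16 4
f 15 1 17
f 15 17 16
f 16 17 18
f 16 18 4
f 17 1 19
f 17 19 18
f 18 19 20
f 18 20 4
f 19 1 21
f 19 21 20
f 20 21 22
f 20 22 4
f 21 1 23
f 21 23 22
f 22 23 24
f 22 24 4
f 23 1 2
f 23 2 24
f 24 2 3
f 24 3 4
f 26 28 25
f 29 26 25
f 25 28 27
f 27 29 25
f 26 32 28
f 30 26 29
f 30 32 26
f 28 32 27
f 31 29 27
f 27 32 31
f 31 30 29
f 32 30 31
f 34 36 33
f 37 34 33
f 33 36 35
f 35 37 33
f 34 40 36
f 38 34 37
f 38 40 34
f 36 40 35
f 39 37 35
f 35 40 39
f 39 38 37
f 40 38 39



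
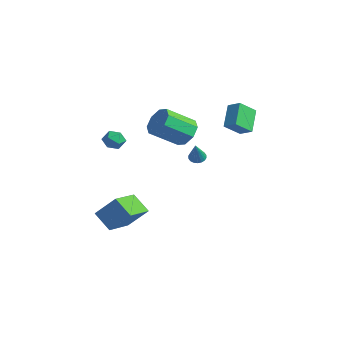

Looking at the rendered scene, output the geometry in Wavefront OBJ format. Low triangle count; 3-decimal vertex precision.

v 1.803 -3.901 3.314
v 2.209 -3.469 2.916
v 2.751 -4.451 3.684
v 3.157 -4.019 3.286
v 2.814 -3.761 3.858
v 2.228 -3.421 3.629
v 2.732 -4.499 2.971
v 2.146 -4.159 2.742
v 2.783 -3.838 2.704
v 2.834 -3.382 3.252
v 2.126 -4.538 3.348
v 2.177 -4.082 3.896
v 3.031 2.645 3.111
v 2.083 3.469 4.226
v 2.998 3.741 2.273
v 2.05 4.565 3.388
v 3.79 2.975 3.512
v 2.842 3.799 4.627
v 3.757 4.071 2.674
v 2.809 4.895 3.789
v 1.864 0.926 2.521
v 2.559 1.238 3.168
v 2.231 -0.434 4.327
v 1.536 -0.746 3.679
v 1.86 1.496 3.342
v 1.532 -0.176 4.501
v 1.163 1.42 3.035
v 0.835 -0.252 4.194
v 0.877 1.054 2.427
v 0.549 -0.617 3.585
v 1.169 0.614 1.873
v 0.841 -1.058 3.032
v 1.868 0.356 1.699
v 1.54 -1.316 2.858
v 2.565 0.432 2.006
v 2.237 -1.24 3.165
v 2.851 0.797 2.615
v 2.523 -0.874 3.773
v 3.455 0.717 1.324
v 3.825 0.524 1.031
v 4.205 0.163 2.636
v 3.901 0.733 1.076
v 3.888 0.939 1.17
v 3.789 1.101 1.295
v 3.625 1.187 1.426
v 3.426 1.18 1.536
v 3.234 1.081 1.604
v 3.085 0.91 1.617
v 3.01 0.701 1.571
v 3.022 0.495 1.477
v 3.121 0.333 1.352
v 3.286 0.247 1.222
v 3.484 0.254 1.112
v 3.676 0.353 1.044
v -0.23 -2.676 -3.634
v 0.582 -1.775 -2.332
v 0.852 -2.312 -4.561
v 1.664 -1.411 -3.258
v 0.796 -4.369 -3.102
v 1.608 -3.468 -1.799
v 1.878 -4.005 -4.028
v 2.69 -3.104 -2.726
f 1 12 6
f 1 6 2
f 1 2 8
f 1 8 11
f 1 11 12
f 2 6 10
f 6 12 5
f 12 11 3
f 11 8 7
f 8 2 9
f 4 10 5
f 4 5 3
f 4 3 7
f 4 7 9
f 4 9 10
f 5 10 6
f 3 5 12
f 7 3 11
f 9 7 8
f 10 9 2
f 14 16 13
f 17 14 13
f 13 16 15
f 15 17 13
f 14 20 16
f 18 14 17
f 18 20 14
f 16 20 15
f 19 17 15
f 15 20 19
f 19 18 17
f 20 18 19
f 22 21 25
f 22 25 23
f 23 25 26
f 23 26 24
f 25 21 27
f 25 27 26
f 26 27 28
f 26 28 24
f 27 21 29
f 27 29 28
f 28 29 30
f 28 30 24
f 29 21 31
f 29 31 30
f 30 31 32
f 30 32 24
f 31 21 33
f 31 33 32
f 32 33 34
f 32 34 24
f 33 21 35
f 33 35 34
f 34 35 36
f 34 36 24
f 35 21 37
f 35 37 36
f 36 37 38
f 36 38 24
f 37 21 22
f 37 22 38
f 38 22 23
f 38 23 24
f 40 39 42
f 40 42 41
f 42 39 43
f 42 43 41
f 43 39 44
f 43 44 41
f 44 39 45
f 44 45 41
f 45 39 46
f 45 46 41
f 46 39 47
f 46 47 41
f 47 39 48
f 47 48 41
f 48 39 49
f 48 49 41
f 49 39 50
f 49 50 41
f 50 39 51
f 50 51 41
f 51 39 52
f 51 52 41
f 52 39 53
f 52 53 41
f 53 39 54
f 53 54 41
f 54 39 40
f 54 40 41
f 56 58 55
f 59 56 55
f 55 58 57
f 57 59 55
f 56 62 58
f 60 56 59
f 60 62 56
f 58 62 57
f 61 59 57
f 57 62 61
f 61 60 59
f 62 60 61



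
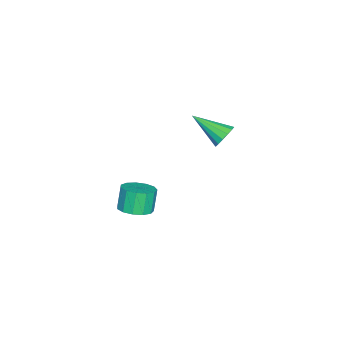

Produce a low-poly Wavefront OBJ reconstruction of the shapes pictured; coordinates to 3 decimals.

v -3.685 0.81 0.663
v -3.067 0.913 0.974
v -3.875 -0.81 1.577
v -3.309 1.066 1.195
v -3.653 1.151 1.274
v -4.005 1.144 1.189
v -4.272 1.048 0.963
v -4.381 0.888 0.657
v -4.304 0.707 0.352
v -4.061 0.554 0.131
v -3.718 0.47 0.052
v -3.366 0.476 0.137
v -3.099 0.573 0.363
v -2.99 0.733 0.669
v 2.251 -1.315 -0.212
v 2.678 -1.967 -0.032
v 2.237 -1.957 1.052
v 1.809 -1.305 0.872
v 2.938 -1.612 0.071
v 2.496 -1.602 1.154
v 2.979 -1.164 0.083
v 2.537 -1.154 1.167
v 2.789 -0.763 0.002
v 2.347 -0.753 1.086
v 2.428 -0.537 -0.147
v 1.987 -0.528 0.937
v 2.011 -0.559 -0.316
v 1.569 -0.549 0.767
v 1.67 -0.82 -0.453
v 1.229 -0.811 0.631
v 1.513 -1.239 -0.513
v 1.072 -1.229 0.571
v 1.591 -1.681 -0.477
v 1.15 -1.672 0.606
v 1.878 -2.008 -0.357
v 1.437 -1.998 0.726
v 2.283 -2.114 -0.191
v 1.842 -2.104 0.892
f 2 1 4
f 2 4 3
f 4 1 5
f 4 5 3
f 5 1 6
f 5 6 3
f 6 1 7
f 6 7 3
f 7 1 8
f 7 8 3
f 8 1 9
f 8 9 3
f 9 1 10
f 9 10 3
f 10 1 11
f 10 11 3
f 11 1 12
f 11 12 3
f 12 1 13
f 12 13 3
f 13 1 14
f 13 14 3
f 14 1 2
f 14 2 3
f 16 15 19
f 16 19 17
f 17 19 20
f 17 20 18
f 19 15 21
f 19 21 20
f 20 21 22
f 20 22 18
f 21 15 23
f 21 23 22
f 22 23 24
f 22 24 18
f 23 15 25
f 23 25 24
f 24 25 26
f 24 26 18
f 25 15 27
f 25 27 26
f 26 27 28
f 26 28 18
f 27 15 29
f 27 29 28
f 28 29 30
f 28 30 18
f 29 15 31
f 29 31 30
f 30 31 32
f 30 32 18
f 31 15 33
f 31 33 32
f 32 33 34
f 32 34 18
f 33 15 35
f 33 35 34
f 34 35 36
f 34 36 18
f 35 15 37
f 35 37 36
f 36 37 38
f 36 38 18
f 37 15 16
f 37 16 38
f 38 16 17
f 38 17 18



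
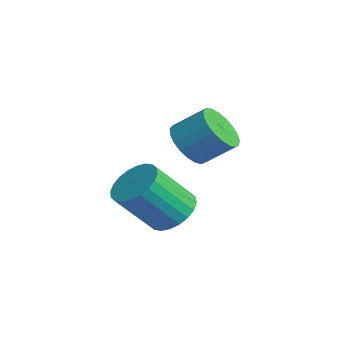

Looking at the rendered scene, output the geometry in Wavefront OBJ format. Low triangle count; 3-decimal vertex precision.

v 0.074 0.829 3.421
v 0.699 0.993 2.81
v 1.272 1.856 3.628
v 0.646 1.691 4.239
v 0.441 1.245 2.725
v 1.014 2.107 3.544
v 0.12 1.424 2.761
v 0.692 2.287 3.579
v -0.21 1.501 2.911
v 0.363 2.363 3.729
v -0.491 1.461 3.149
v 0.082 2.324 3.967
v -0.674 1.312 3.434
v -0.101 2.175 4.252
v -0.727 1.08 3.717
v -0.155 1.942 4.535
v -0.643 0.804 3.948
v -0.07 1.666 4.767
v -0.434 0.532 4.089
v 0.139 1.395 4.907
v -0.138 0.312 4.114
v 0.435 1.174 4.932
v 0.195 0.181 4.019
v 0.768 1.043 4.837
v 0.507 0.162 3.82
v 1.08 1.025 4.639
v 0.744 0.258 3.553
v 1.317 1.121 4.371
v 0.865 0.453 3.263
v 1.438 1.316 4.081
v 0.849 0.713 3
v 1.422 1.576 3.818
v 2.71 -0.785 2.02
v 3.559 -0.94 1.911
v 3.519 -2.149 3.31
v 2.67 -1.995 3.42
v 3.567 -0.683 2.133
v 3.527 -1.893 3.532
v 3.444 -0.442 2.338
v 3.404 -1.652 3.737
v 3.209 -0.253 2.495
v 3.169 -1.463 3.894
v 2.898 -0.145 2.579
v 2.858 -1.355 3.978
v 2.559 -0.135 2.578
v 2.519 -1.345 3.977
v 2.243 -0.223 2.493
v 2.203 -1.433 3.892
v 1.998 -0.397 2.335
v 1.958 -1.607 3.734
v 1.861 -0.631 2.13
v 1.821 -1.84 3.529
v 1.853 -0.887 1.908
v 1.813 -2.097 3.307
v 1.976 -1.128 1.703
v 1.936 -2.338 3.102
v 2.211 -1.317 1.546
v 2.171 -2.527 2.945
v 2.522 -1.425 1.462
v 2.482 -2.635 2.861
v 2.861 -1.435 1.463
v 2.821 -2.645 2.862
v 3.177 -1.347 1.548
v 3.137 -2.557 2.947
v 3.422 -1.173 1.706
v 3.382 -2.383 3.105
f 2 1 5
f 2 5 3
f 3 5 6
f 3 6 4
f 5 1 7
f 5 7 6
f 6 7 8
f 6 8 4
f 7 1 9
f 7 9 8
f 8 9 10
f 8 10 4
f 9 1 11
f 9 11 10
f 10 11 12
f 10 12 4
f 11 1 13
f 11 13 12
f 12 13 14
f 12 14 4
f 13 1 15
f 13 15 14
f 14 15 16
f 14 16 4
f 15 1 17
f 15 17 16
f 16 17 18
f 16 18 4
f 17 1 19
f 17 19 18
f 18 19 20
f 18 20 4
f 19 1 21
f 19 21 20
f 20 21 22
f 20 22 4
f 21 1 23
f 21 23 22
f 22 23 24
f 22 24 4
f 23 1 25
f 23 25 24
f 24 25 26
f 24 26 4
f 25 1 27
f 25 27 26
f 26 27 28
f 26 28 4
f 27 1 29
f 27 29 28
f 28 29 30
f 28 30 4
f 29 1 31
f 29 31 30
f 30 31 32
f 30 32 4
f 31 1 2
f 31 2 32
f 32 2 3
f 32 3 4
f 34 33 37
f 34 37 35
f 35 37 38
f 35 38 36
f 37 33 39
f 37 39 38
f 38 39 40
f 38 40 36
f 39 33 41
f 39 41 40
f 40 41 42
f 40 42 36
f 41 33 43
f 41 43 42
f 42 43 44
f 42 44 36
f 43 33 45
f 43 45 44
f 44 45 46
f 44 46 36
f 45 33 47
f 45 47 46
f 46 47 48
f 46 48 36
f 47 33 49
f 47 49 48
f 48 49 50
f 48 50 36
f 49 33 51
f 49 51 50
f 50 51 52
f 50 52 36
f 51 33 53
f 51 53 52
f 52 53 54
f 52 54 36
f 53 33 55
f 53 55 54
f 54 55 56
f 54 56 36
f 55 33 57
f 55 57 56
f 56 57 58
f 56 58 36
f 57 33 59
f 57 59 58
f 58 59 60
f 58 60 36
f 59 33 61
f 59 61 60
f 60 61 62
f 60 62 36
f 61 33 63
f 61 63 62
f 62 63 64
f 62 64 36
f 63 33 65
f 63 65 64
f 64 65 66
f 64 66 36
f 65 33 34
f 65 34 66
f 66 34 35
f 66 35 36



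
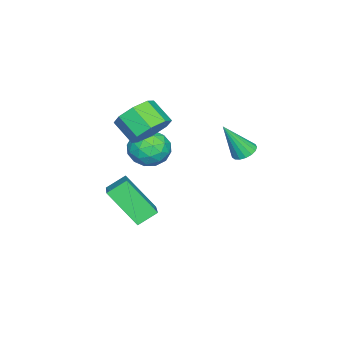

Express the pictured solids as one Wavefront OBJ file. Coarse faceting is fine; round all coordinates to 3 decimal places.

v 0.004 3.63 0.324
v 0.368 4.093 0.438
v 0.496 2.85 1.916
v 0.118 4.172 0.554
v -0.159 4.127 0.618
v -0.398 3.968 0.614
v -0.545 3.732 0.544
v -0.567 3.472 0.423
v -0.457 3.248 0.28
v -0.243 3.112 0.147
v 0.029 3.094 0.054
v 0.294 3.199 0.023
v 0.493 3.403 0.061
v 0.58 3.658 0.16
v 0.535 3.907 0.295
v -0.782 -0.55 -0.307
v -0.208 0.229 -0.629
v 0.568 -1.489 -0.171
v 1.142 -0.71 -0.493
v 0.694 -0.668 0.422
v -0.141 -0.088 0.338
v 0.501 -1.172 -1.138
v -0.334 -0.592 -1.222
v 0.585 -0.155 -1.143
v 0.704 0.156 -0.179
v -0.344 -1.416 -0.621
v -0.225 -1.105 0.343
v -0.614 -0.078 -0.48
v 0.974 -1.182 -0.32
v 0.71 -1.157 0.218
v 1.048 -0.699 0.028
v -0.574 -0.265 0.089
v -0.237 0.193 -0.101
v 0.293 -0.334 0.517
v 0.597 -1.453 -0.699
v 0.934 -0.995 -0.889
v -0.688 -0.561 -0.828
v -0.35 -0.103 -1.018
v 0.067 -0.926 -1.317
v 0.189 0.154 -0.972
v 0.983 -0.398 -0.892
v 0.606 -0.67 -1.27
v 0.116 -0.329 -1.32
v 0.26 0.337 -0.405
v 1.053 -0.215 -0.325
v 0.79 -0.19 0.213
v 0.299 0.151 0.163
v 0.726 0.111 -0.707
v -0.693 -1.045 -0.475
v 0.1 -1.597 -0.395
v 0.061 -1.411 -0.963
v -0.43 -1.07 -1.013
v -0.623 -0.862 0.092
v 0.171 -1.414 0.172
v 0.244 -0.931 0.52
v -0.246 -0.59 0.47
v -0.366 -1.371 -0.093
v 1.15 -0.066 1.295
v 1.825 -0.685 0.846
v 1.445 -1.673 1.635
v 0.77 -1.054 2.085
v 2.127 -0.31 1.461
v 1.747 -1.297 2.25
v 1.856 0.208 1.979
v 1.476 -0.779 2.768
v 1.172 0.565 2.096
v 0.792 -0.422 2.885
v 0.475 0.553 1.745
v 0.095 -0.435 2.534
v 0.173 0.177 1.13
v -0.207 -0.81 1.919
v 0.444 -0.341 0.612
v 0.064 -1.328 1.401
v 1.128 -0.698 0.495
v 0.748 -1.685 1.284
v 1.348 -2.14 -2.568
v 0.738 -1.489 -1.997
v 1.429 -0.695 -4.131
v 0.819 -0.043 -3.559
v 2.941 -1.357 -1.761
v 2.331 -0.705 -1.189
v 3.022 0.089 -3.323
v 2.412 0.74 -2.752
f 2 1 4
f 2 4 3
f 4 1 5
f 4 5 3
f 5 1 6
f 5 6 3
f 6 1 7
f 6 7 3
f 7 1 8
f 7 8 3
f 8 1 9
f 8 9 3
f 9 1 10
f 9 10 3
f 10 1 11
f 10 11 3
f 11 1 12
f 11 12 3
f 12 1 13
f 12 13 3
f 13 1 14
f 13 14 3
f 14 1 15
f 14 15 3
f 15 1 2
f 15 2 3
f 16 53 32
f 53 27 56
f 32 56 21
f 53 56 32
f 16 32 28
f 32 21 33
f 28 33 17
f 32 33 28
f 16 28 37
f 28 17 38
f 37 38 23
f 28 38 37
f 16 37 49
f 37 23 52
f 49 52 26
f 37 52 49
f 16 49 53
f 49 26 57
f 53 57 27
f 49 57 53
f 17 33 44
f 33 21 47
f 44 47 25
f 33 47 44
f 21 56 34
f 56 27 55
f 34 55 20
f 56 55 34
f 27 57 54
f 57 26 50
f 54 50 18
f 57 50 54
f 26 52 51
f 52 23 39
f 51 39 22
f 52 39 51
f 23 38 43
f 38 17 40
f 43 40 24
f 38 40 43
f 19 45 31
f 45 25 46
f 31 46 20
f 45 46 31
f 19 31 29
f 31 20 30
f 29 30 18
f 31 30 29
f 19 29 36
f 29 18 35
f 36 35 22
f 29 35 36
f 19 36 41
f 36 22 42
f 41 42 24
f 36 42 41
f 19 41 45
f 41 24 48
f 45 48 25
f 41 48 45
f 20 46 34
f 46 25 47
f 34 47 21
f 46 47 34
f 18 30 54
f 30 20 55
f 54 55 27
f 30 55 54
f 22 35 51
f 35 18 50
f 51 50 26
f 35 50 51
f 24 42 43
f 42 22 39
f 43 39 23
f 42 39 43
f 25 48 44
f 48 24 40
f 44 40 17
f 48 40 44
f 59 58 62
f 59 62 60
f 60 62 63
f 60 63 61
f 62 58 64
f 62 64 63
f 63 64 65
f 63 65 61
f 64 58 66
f 64 66 65
f 65 66 67
f 65 67 61
f 66 58 68
f 66 68 67
f 67 68 69
f 67 69 61
f 68 58 70
f 68 70 69
f 69 70 71
f 69 71 61
f 70 58 72
f 70 72 71
f 71 72 73
f 71 73 61
f 72 58 74
f 72 74 73
f 73 74 75
f 73 75 61
f 74 58 59
f 74 59 75
f 75 59 60
f 75 60 61
f 77 79 76
f 80 77 76
f 76 79 78
f 78 80 76
f 77 83 79
f 81 77 80
f 81 83 77
f 79 83 78
f 82 80 78
f 78 83 82
f 82 81 80
f 83 81 82



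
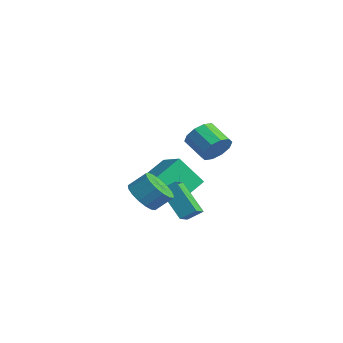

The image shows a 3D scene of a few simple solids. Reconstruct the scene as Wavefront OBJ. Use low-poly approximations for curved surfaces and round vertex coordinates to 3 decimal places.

v -3.284 2.214 -1.558
v -3.584 3.906 -0.658
v -2.49 3.22 -3.184
v -2.79 4.912 -2.284
v -1.59 2.108 -0.796
v -1.89 3.8 0.104
v -0.796 3.114 -2.422
v -1.096 4.806 -1.522
v -0.223 1.514 -0.902
v 0.231 2.191 -0.323
v -0.796 2.34 -1.419
v -0.342 3.017 -0.839
v 1.382 1.703 -2.381
v 1.836 2.38 -1.801
v 0.809 2.529 -2.897
v 1.263 3.206 -2.318
v 4.395 1.849 3.582
v 4.703 2.337 4.286
v 3.453 2.179 4.942
v 3.145 1.691 4.238
v 4.466 2.691 3.919
v 3.216 2.534 4.575
v 4.202 2.724 3.424
v 2.952 2.566 4.079
v 4.011 2.422 2.989
v 2.762 2.265 3.644
v 3.968 1.901 2.78
v 2.718 1.744 3.436
v 4.087 1.361 2.878
v 2.837 1.203 3.534
v 4.324 1.006 3.245
v 3.074 0.849 3.901
v 4.588 0.974 3.741
v 3.338 0.816 4.396
v 4.778 1.275 4.176
v 3.529 1.118 4.831
v 4.822 1.796 4.384
v 3.572 1.639 5.04
v 0.832 -0.192 -0.576
v 1.782 -0.599 -0.692
v 2.218 0.185 0.12
v 1.268 0.592 0.236
v 1.765 -0.237 -1.033
v 2.201 0.547 -0.221
v 1.535 0.136 -1.269
v 1.97 0.92 -0.457
v 1.143 0.434 -1.347
v 1.579 1.217 -0.534
v 0.681 0.588 -1.247
v 1.116 1.372 -0.435
v 0.253 0.563 -0.994
v 0.688 1.347 -0.182
v -0.043 0.366 -0.646
v 0.393 1.15 0.167
v -0.137 0.041 -0.281
v 0.298 0.825 0.531
v -0.01 -0.338 0.016
v 0.425 0.446 0.828
v 0.31 -0.683 0.177
v 0.746 0.101 0.99
v 0.75 -0.916 0.166
v 1.186 -0.132 0.979
v 1.209 -0.983 -0.015
v 1.644 -0.199 0.797
v 1.581 -0.868 -0.325
v 2.017 -0.084 0.487
f 2 4 1
f 5 2 1
f 1 4 3
f 3 5 1
f 2 8 4
f 6 2 5
f 6 8 2
f 4 8 3
f 7 5 3
f 3 8 7
f 7 6 5
f 8 6 7
f 10 12 9
f 13 10 9
f 9 12 11
f 11 13 9
f 10 16 12
f 14 10 13
f 14 16 10
f 12 16 11
f 15 13 11
f 11 16 15
f 15 14 13
f 16 14 15
f 18 17 21
f 18 21 19
f 19 21 22
f 19 22 20
f 21 17 23
f 21 23 22
f 22 23 24
f 22 24 20
f 23 17 25
f 23 25 24
f 24 25 26
f 24 26 20
f 25 17 27
f 25 27 26
f 26 27 28
f 26 28 20
f 27 17 29
f 27 29 28
f 28 29 30
f 28 30 20
f 29 17 31
f 29 31 30
f 30 31 32
f 30 32 20
f 31 17 33
f 31 33 32
f 32 33 34
f 32 34 20
f 33 17 35
f 33 35 34
f 34 35 36
f 34 36 20
f 35 17 37
f 35 37 36
f 36 37 38
f 36 38 20
f 37 17 18
f 37 18 38
f 38 18 19
f 38 19 20
f 40 39 43
f 40 43 41
f 41 43 44
f 41 44 42
f 43 39 45
f 43 45 44
f 44 45 46
f 44 46 42
f 45 39 47
f 45 47 46
f 46 47 48
f 46 48 42
f 47 39 49
f 47 49 48
f 48 49 50
f 48 50 42
f 49 39 51
f 49 51 50
f 50 51 52
f 50 52 42
f 51 39 53
f 51 53 52
f 52 53 54
f 52 54 42
f 53 39 55
f 53 55 54
f 54 55 56
f 54 56 42
f 55 39 57
f 55 57 56
f 56 57 58
f 56 58 42
f 57 39 59
f 57 59 58
f 58 59 60
f 58 60 42
f 59 39 61
f 59 61 60
f 60 61 62
f 60 62 42
f 61 39 63
f 61 63 62
f 62 63 64
f 62 64 42
f 63 39 65
f 63 65 64
f 64 65 66
f 64 66 42
f 65 39 40
f 65 40 66
f 66 40 41
f 66 41 42



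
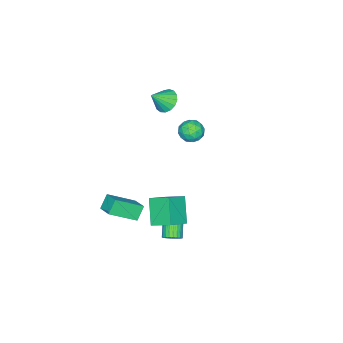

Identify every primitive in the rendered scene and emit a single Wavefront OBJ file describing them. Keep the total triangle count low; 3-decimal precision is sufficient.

v 2.893 2.211 -3.702
v 3.316 1.871 -3.471
v 2.551 1.409 -2.747
v 2.127 1.749 -2.978
v 3.33 2.058 -3.337
v 2.565 1.596 -2.613
v 3.278 2.268 -3.258
v 2.513 1.806 -2.535
v 3.166 2.469 -3.247
v 2.401 2.007 -2.524
v 3.013 2.631 -3.306
v 2.248 2.169 -2.582
v 2.842 2.729 -3.424
v 2.077 2.267 -2.7
v 2.679 2.748 -3.585
v 1.914 2.286 -2.861
v 2.548 2.686 -3.763
v 1.782 2.224 -3.04
v 2.469 2.551 -3.933
v 1.704 2.089 -3.209
v 2.455 2.364 -4.067
v 1.69 1.902 -3.343
v 2.507 2.154 -4.145
v 1.742 1.692 -3.422
v 2.619 1.953 -4.156
v 1.854 1.491 -3.433
v 2.772 1.791 -4.098
v 2.007 1.329 -3.374
v 2.943 1.693 -3.98
v 2.178 1.231 -3.256
v 3.106 1.674 -3.819
v 2.341 1.212 -3.095
v 3.238 1.736 -3.64
v 2.472 1.274 -2.917
v 3.038 -0.689 -3.047
v 2.377 -0.686 -2.257
v 3.522 0.25 -2.645
v 2.86 0.253 -1.856
v 4.28 -1.773 -2.004
v 3.618 -1.77 -1.215
v 4.763 -0.834 -1.603
v 4.102 -0.831 -0.813
v -2.011 -1.525 3.244
v -1.518 -0.86 3.098
v -1.129 -1.975 4.176
v -1.764 -0.736 3.391
v -2.067 -0.792 3.65
v -2.356 -1.016 3.816
v -2.567 -1.357 3.851
v -2.65 -1.736 3.747
v -2.587 -2.067 3.527
v -2.392 -2.274 3.243
v -2.11 -2.309 2.959
v -1.805 -2.165 2.74
v -1.547 -1.874 2.637
v -1.396 -1.503 2.672
v -1.386 -1.137 2.839
v 4.126 1.503 0.672
v 3.975 2.725 1.296
v 2.895 1.744 -0.096
v 2.745 2.966 0.528
v 5.075 2.274 -0.608
v 4.925 3.496 0.016
v 3.845 2.515 -1.376
v 3.694 3.737 -0.752
v -4.358 -0.412 -0.749
v -3.549 -0.171 -0.862
v -3.931 -1.649 -0.318
v -3.122 -1.408 -0.431
v -3.587 -1.059 0.191
v -3.852 -0.295 -0.075
v -3.628 -1.525 -1.105
v -3.893 -0.761 -1.371
v -3.098 -0.859 -1.081
v -3.073 -0.571 -0.28
v -4.407 -1.249 -0.9
v -4.382 -0.961 -0.099
v -3.991 -0.183 -0.843
v -3.489 -1.637 -0.337
v -3.762 -1.432 0.029
v -3.287 -1.291 -0.037
v -4.169 -0.256 -0.381
v -3.693 -0.114 -0.447
v -3.716 -0.636 0.172
v -3.787 -1.706 -0.733
v -3.311 -1.564 -0.799
v -4.193 -0.529 -1.143
v -3.718 -0.388 -1.209
v -3.764 -1.184 -1.352
v -3.25 -0.446 -1.038
v -2.999 -1.173 -0.785
v -3.297 -1.242 -1.181
v -3.452 -0.792 -1.338
v -3.236 -0.277 -0.567
v -2.984 -1.004 -0.314
v -3.258 -0.799 0.051
v -3.413 -0.349 -0.105
v -2.97 -0.681 -0.697
v -4.496 -0.816 -0.866
v -4.244 -1.543 -0.613
v -4.067 -1.471 -1.075
v -4.222 -1.021 -1.231
v -4.481 -0.647 -0.395
v -4.23 -1.374 -0.142
v -4.028 -1.028 0.158
v -4.183 -0.578 0.001
v -4.51 -1.139 -0.483
f 2 1 5
f 2 5 3
f 3 5 6
f 3 6 4
f 5 1 7
f 5 7 6
f 6 7 8
f 6 8 4
f 7 1 9
f 7 9 8
f 8 9 10
f 8 10 4
f 9 1 11
f 9 11 10
f 10 11 12
f 10 12 4
f 11 1 13
f 11 13 12
f 12 13 14
f 12 14 4
f 13 1 15
f 13 15 14
f 14 15 16
f 14 16 4
f 15 1 17
f 15 17 16
f 16 17 18
f 16 18 4
f 17 1 19
f 17 19 18
f 18 19 20
f 18 20 4
f 19 1 21
f 19 21 20
f 20 21 22
f 20 22 4
f 21 1 23
f 21 23 22
f 22 23 24
f 22 24 4
f 23 1 25
f 23 25 24
f 24 25 26
f 24 26 4
f 25 1 27
f 25 27 26
f 26 27 28
f 26 28 4
f 27 1 29
f 27 29 28
f 28 29 30
f 28 30 4
f 29 1 31
f 29 31 30
f 30 31 32
f 30 32 4
f 31 1 33
f 31 33 32
f 32 33 34
f 32 34 4
f 33 1 2
f 33 2 34
f 34 2 3
f 34 3 4
f 36 38 35
f 39 36 35
f 35 38 37
f 37 39 35
f 36 42 38
f 40 36 39
f 40 42 36
f 38 42 37
f 41 39 37
f 37 42 41
f 41 40 39
f 42 40 41
f 44 43 46
f 44 46 45
f 46 43 47
f 46 47 45
f 47 43 48
f 47 48 45
f 48 43 49
f 48 49 45
f 49 43 50
f 49 50 45
f 50 43 51
f 50 51 45
f 51 43 52
f 51 52 45
f 52 43 53
f 52 53 45
f 53 43 54
f 53 54 45
f 54 43 55
f 54 55 45
f 55 43 56
f 55 56 45
f 56 43 57
f 56 57 45
f 57 43 44
f 57 44 45
f 59 61 58
f 62 59 58
f 58 61 60
f 60 62 58
f 59 65 61
f 63 59 62
f 63 65 59
f 61 65 60
f 64 62 60
f 60 65 64
f 64 63 62
f 65 63 64
f 66 103 82
f 103 77 106
f 82 106 71
f 103 106 82
f 66 82 78
f 82 71 83
f 78 83 67
f 82 83 78
f 66 78 87
f 78 67 88
f 87 88 73
f 78 88 87
f 66 87 99
f 87 73 102
f 99 102 76
f 87 102 99
f 66 99 103
f 99 76 107
f 103 107 77
f 99 107 103
f 67 83 94
f 83 71 97
f 94 97 75
f 83 97 94
f 71 106 84
f 106 77 105
f 84 105 70
f 106 105 84
f 77 107 104
f 107 76 100
f 104 100 68
f 107 100 104
f 76 102 101
f 102 73 89
f 101 89 72
f 102 89 101
f 73 88 93
f 88 67 90
f 93 90 74
f 88 90 93
f 69 95 81
f 95 75 96
f 81 96 70
f 95 96 81
f 69 81 79
f 81 70 80
f 79 80 68
f 81 80 79
f 69 79 86
f 79 68 85
f 86 85 72
f 79 85 86
f 69 86 91
f 86 72 92
f 91 92 74
f 86 92 91
f 69 91 95
f 91 74 98
f 95 98 75
f 91 98 95
f 70 96 84
f 96 75 97
f 84 97 71
f 96 97 84
f 68 80 104
f 80 70 105
f 104 105 77
f 80 105 104
f 72 85 101
f 85 68 100
f 101 100 76
f 85 100 101
f 74 92 93
f 92 72 89
f 93 89 73
f 92 89 93
f 75 98 94
f 98 74 90
f 94 90 67
f 98 90 94



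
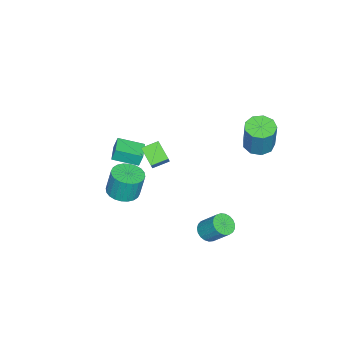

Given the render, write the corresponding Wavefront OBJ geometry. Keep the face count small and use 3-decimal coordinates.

v -3.229 3.731 -0.235
v -2.348 3.578 -0.45
v -1.809 3.856 1.56
v -2.691 4.009 1.775
v -2.478 4.192 -0.5
v -1.939 4.469 1.51
v -2.96 4.59 -0.426
v -2.421 4.867 1.585
v -3.568 4.586 -0.263
v -3.029 4.864 1.748
v -4.017 4.183 -0.086
v -3.478 4.46 1.924
v -4.098 3.568 0.02
v -3.559 3.845 2.031
v -3.772 3.029 0.007
v -3.233 3.307 2.018
v -3.193 2.819 -0.119
v -2.654 3.097 1.891
v -2.63 3.036 -0.3
v -2.091 3.314 1.711
v -1.388 -4.448 -1.862
v -1.473 -4.212 -1.029
v -1.904 -2.976 -2.333
v -1.989 -2.739 -1.5
v -0.171 -4.021 -1.86
v -0.256 -3.784 -1.027
v -0.687 -2.548 -2.331
v -0.772 -2.312 -1.498
v 0.724 -1.666 0.469
v 0.067 -0.914 0.795
v 1.4 -0.778 -0.217
v 0.743 -0.026 0.109
v 1.257 -1.514 1.191
v 0.6 -0.762 1.517
v 1.933 -0.626 0.505
v 1.276 0.126 0.831
v 3.212 3.291 -2.741
v 3.588 2.798 -2.375
v 3.785 3.797 -1.233
v 3.408 4.289 -1.599
v 3.802 2.936 -2.533
v 3.999 3.935 -1.39
v 3.914 3.135 -2.726
v 4.111 4.134 -1.584
v 3.905 3.361 -2.922
v 4.102 4.36 -1.78
v 3.776 3.575 -3.087
v 3.972 4.574 -1.945
v 3.549 3.74 -3.192
v 3.745 4.738 -2.05
v 3.263 3.827 -3.219
v 3.46 4.826 -2.077
v 2.969 3.821 -3.163
v 3.166 4.82 -2.021
v 2.717 3.724 -3.035
v 2.914 4.723 -1.892
v 2.55 3.552 -2.855
v 2.747 4.55 -1.713
v 2.498 3.334 -2.656
v 2.695 4.333 -1.514
v 2.569 3.109 -2.472
v 2.766 4.108 -1.33
v 2.751 2.916 -2.334
v 2.948 3.914 -1.192
v 3.013 2.787 -2.267
v 3.21 3.786 -1.124
v 3.309 2.745 -2.281
v 3.506 3.744 -1.139
v 3.945 -1.419 -0.34
v 4.652 -0.805 -0.417
v 4.562 -0.506 1.143
v 3.855 -1.121 1.22
v 4.362 -0.588 -0.475
v 4.272 -0.289 1.084
v 4.008 -0.498 -0.513
v 3.918 -0.199 1.046
v 3.645 -0.548 -0.524
v 3.555 -0.249 1.035
v 3.328 -0.731 -0.507
v 3.237 -0.432 1.052
v 3.104 -1.019 -0.465
v 3.014 -0.72 1.094
v 3.009 -1.367 -0.404
v 2.919 -1.068 1.155
v 3.056 -1.724 -0.333
v 2.966 -1.425 1.226
v 3.238 -2.034 -0.263
v 3.148 -1.735 1.297
v 3.528 -2.251 -0.204
v 3.438 -1.952 1.355
v 3.882 -2.341 -0.166
v 3.792 -2.042 1.393
v 4.245 -2.291 -0.155
v 4.155 -1.992 1.404
v 4.563 -2.108 -0.172
v 4.472 -1.809 1.387
v 4.786 -1.82 -0.214
v 4.696 -1.521 1.345
v 4.881 -1.472 -0.275
v 4.791 -1.173 1.284
v 4.834 -1.115 -0.346
v 4.744 -0.816 1.213
f 2 1 5
f 2 5 3
f 3 5 6
f 3 6 4
f 5 1 7
f 5 7 6
f 6 7 8
f 6 8 4
f 7 1 9
f 7 9 8
f 8 9 10
f 8 10 4
f 9 1 11
f 9 11 10
f 10 11 12
f 10 12 4
f 11 1 13
f 11 13 12
f 12 13 14
f 12 14 4
f 13 1 15
f 13 15 14
f 14 15 16
f 14 16 4
f 15 1 17
f 15 17 16
f 16 17 18
f 16 18 4
f 17 1 19
f 17 19 18
f 18 19 20
f 18 20 4
f 19 1 2
f 19 2 20
f 20 2 3
f 20 3 4
f 22 24 21
f 25 22 21
f 21 24 23
f 23 25 21
f 22 28 24
f 26 22 25
f 26 28 22
f 24 28 23
f 27 25 23
f 23 28 27
f 27 26 25
f 28 26 27
f 30 32 29
f 33 30 29
f 29 32 31
f 31 33 29
f 30 36 32
f 34 30 33
f 34 36 30
f 32 36 31
f 35 33 31
f 31 36 35
f 35 34 33
f 36 34 35
f 38 37 41
f 38 41 39
f 39 41 42
f 39 42 40
f 41 37 43
f 41 43 42
f 42 43 44
f 42 44 40
f 43 37 45
f 43 45 44
f 44 45 46
f 44 46 40
f 45 37 47
f 45 47 46
f 46 47 48
f 46 48 40
f 47 37 49
f 47 49 48
f 48 49 50
f 48 50 40
f 49 37 51
f 49 51 50
f 50 51 52
f 50 52 40
f 51 37 53
f 51 53 52
f 52 53 54
f 52 54 40
f 53 37 55
f 53 55 54
f 54 55 56
f 54 56 40
f 55 37 57
f 55 57 56
f 56 57 58
f 56 58 40
f 57 37 59
f 57 59 58
f 58 59 60
f 58 60 40
f 59 37 61
f 59 61 60
f 60 61 62
f 60 62 40
f 61 37 63
f 61 63 62
f 62 63 64
f 62 64 40
f 63 37 65
f 63 65 64
f 64 65 66
f 64 66 40
f 65 37 67
f 65 67 66
f 66 67 68
f 66 68 40
f 67 37 38
f 67 38 68
f 68 38 39
f 68 39 40
f 70 69 73
f 70 73 71
f 71 73 74
f 71 74 72
f 73 69 75
f 73 75 74
f 74 75 76
f 74 76 72
f 75 69 77
f 75 77 76
f 76 77 78
f 76 78 72
f 77 69 79
f 77 79 78
f 78 79 80
f 78 80 72
f 79 69 81
f 79 81 80
f 80 81 82
f 80 82 72
f 81 69 83
f 81 83 82
f 82 83 84
f 82 84 72
f 83 69 85
f 83 85 84
f 84 85 86
f 84 86 72
f 85 69 87
f 85 87 86
f 86 87 88
f 86 88 72
f 87 69 89
f 87 89 88
f 88 89 90
f 88 90 72
f 89 69 91
f 89 91 90
f 90 91 92
f 90 92 72
f 91 69 93
f 91 93 92
f 92 93 94
f 92 94 72
f 93 69 95
f 93 95 94
f 94 95 96
f 94 96 72
f 95 69 97
f 95 97 96
f 96 97 98
f 96 98 72
f 97 69 99
f 97 99 98
f 98 99 100
f 98 100 72
f 99 69 101
f 99 101 100
f 100 101 102
f 100 102 72
f 101 69 70
f 101 70 102
f 102 70 71
f 102 71 72



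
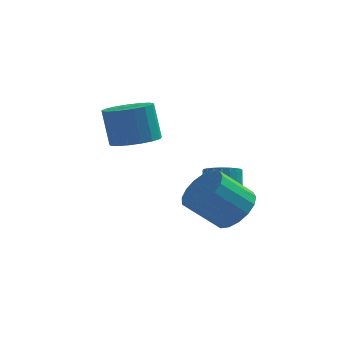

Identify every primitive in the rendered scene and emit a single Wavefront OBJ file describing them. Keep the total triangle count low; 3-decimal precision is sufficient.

v 3.651 1.79 -0.062
v 4.411 1.911 -0.081
v 4.329 2.591 1.024
v 3.569 2.47 1.042
v 4.299 2.163 -0.244
v 4.218 2.843 0.86
v 4.076 2.35 -0.376
v 3.994 3.031 0.728
v 3.779 2.44 -0.454
v 3.697 3.121 0.651
v 3.459 2.418 -0.464
v 3.378 3.099 0.641
v 3.173 2.287 -0.404
v 3.092 2.968 0.7
v 2.97 2.071 -0.286
v 2.888 2.751 0.819
v 2.884 1.805 -0.129
v 2.802 2.486 0.976
v 2.931 1.537 0.04
v 2.849 2.218 1.145
v 3.102 1.313 0.191
v 3.02 1.993 1.296
v 3.368 1.171 0.298
v 3.287 1.851 1.403
v 3.683 1.136 0.343
v 3.602 1.816 1.448
v 3.993 1.214 0.318
v 3.911 1.895 1.422
v 4.243 1.392 0.227
v 4.162 2.072 1.331
v 4.391 1.638 0.086
v 4.309 2.319 1.19
v 4.416 -1.301 0.678
v 5.022 -0.886 1.428
v 3.83 -1.324 2.633
v 3.224 -1.739 1.882
v 4.733 -0.503 1.281
v 3.541 -0.94 2.486
v 4.371 -0.302 0.996
v 3.179 -0.739 2.201
v 4.019 -0.33 0.638
v 2.828 -0.767 1.843
v 3.758 -0.58 0.289
v 2.567 -1.018 1.494
v 3.648 -0.996 0.029
v 2.457 -1.434 1.234
v 3.714 -1.482 -0.082
v 2.522 -1.919 1.123
v 3.94 -1.926 -0.02
v 2.749 -2.364 1.185
v 4.276 -2.227 0.203
v 3.084 -2.665 1.407
v 4.643 -2.316 0.534
v 3.452 -2.754 1.739
v 4.959 -2.173 0.898
v 3.767 -2.61 2.103
v 5.15 -1.829 1.212
v 3.958 -2.267 2.416
v 5.172 -1.365 1.403
v 3.981 -1.803 2.607
v 0.245 2.054 2.591
v 1.224 2.337 2.738
v 0.875 2.688 4.395
v -0.105 2.406 4.249
v 1 2.754 2.602
v 0.65 3.106 4.26
v 0.603 3.012 2.464
v 0.253 3.363 4.121
v 0.124 3.049 2.355
v -0.226 3.401 4.012
v -0.328 2.859 2.3
v -0.678 3.211 3.957
v -0.648 2.485 2.312
v -0.998 2.836 3.969
v -0.764 2.011 2.387
v -1.114 2.363 4.045
v -0.648 1.548 2.51
v -0.998 1.9 4.167
v -0.328 1.201 2.651
v -0.678 1.552 4.309
v 0.123 1.049 2.779
v -0.227 1.4 4.436
v 0.602 1.127 2.863
v 0.252 1.479 4.521
v 1 1.418 2.886
v 0.65 1.77 4.543
v 1.224 1.855 2.84
v 0.874 2.206 4.498
f 2 1 5
f 2 5 3
f 3 5 6
f 3 6 4
f 5 1 7
f 5 7 6
f 6 7 8
f 6 8 4
f 7 1 9
f 7 9 8
f 8 9 10
f 8 10 4
f 9 1 11
f 9 11 10
f 10 11 12
f 10 12 4
f 11 1 13
f 11 13 12
f 12 13 14
f 12 14 4
f 13 1 15
f 13 15 14
f 14 15 16
f 14 16 4
f 15 1 17
f 15 17 16
f 16 17 18
f 16 18 4
f 17 1 19
f 17 19 18
f 18 19 20
f 18 20 4
f 19 1 21
f 19 21 20
f 20 21 22
f 20 22 4
f 21 1 23
f 21 23 22
f 22 23 24
f 22 24 4
f 23 1 25
f 23 25 24
f 24 25 26
f 24 26 4
f 25 1 27
f 25 27 26
f 26 27 28
f 26 28 4
f 27 1 29
f 27 29 28
f 28 29 30
f 28 30 4
f 29 1 31
f 29 31 30
f 30 31 32
f 30 32 4
f 31 1 2
f 31 2 32
f 32 2 3
f 32 3 4
f 34 33 37
f 34 37 35
f 35 37 38
f 35 38 36
f 37 33 39
f 37 39 38
f 38 39 40
f 38 40 36
f 39 33 41
f 39 41 40
f 40 41 42
f 40 42 36
f 41 33 43
f 41 43 42
f 42 43 44
f 42 44 36
f 43 33 45
f 43 45 44
f 44 45 46
f 44 46 36
f 45 33 47
f 45 47 46
f 46 47 48
f 46 48 36
f 47 33 49
f 47 49 48
f 48 49 50
f 48 50 36
f 49 33 51
f 49 51 50
f 50 51 52
f 50 52 36
f 51 33 53
f 51 53 52
f 52 53 54
f 52 54 36
f 53 33 55
f 53 55 54
f 54 55 56
f 54 56 36
f 55 33 57
f 55 57 56
f 56 57 58
f 56 58 36
f 57 33 59
f 57 59 58
f 58 59 60
f 58 60 36
f 59 33 34
f 59 34 60
f 60 34 35
f 60 35 36
f 62 61 65
f 62 65 63
f 63 65 66
f 63 66 64
f 65 61 67
f 65 67 66
f 66 67 68
f 66 68 64
f 67 61 69
f 67 69 68
f 68 69 70
f 68 70 64
f 69 61 71
f 69 71 70
f 70 71 72
f 70 72 64
f 71 61 73
f 71 73 72
f 72 73 74
f 72 74 64
f 73 61 75
f 73 75 74
f 74 75 76
f 74 76 64
f 75 61 77
f 75 77 76
f 76 77 78
f 76 78 64
f 77 61 79
f 77 79 78
f 78 79 80
f 78 80 64
f 79 61 81
f 79 81 80
f 80 81 82
f 80 82 64
f 81 61 83
f 81 83 82
f 82 83 84
f 82 84 64
f 83 61 85
f 83 85 84
f 84 85 86
f 84 86 64
f 85 61 87
f 85 87 86
f 86 87 88
f 86 88 64
f 87 61 62
f 87 62 88
f 88 62 63
f 88 63 64



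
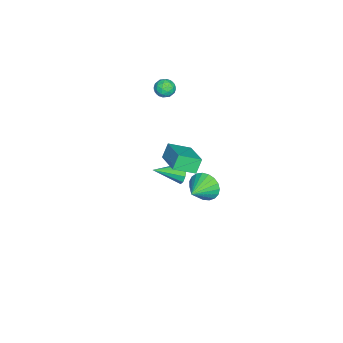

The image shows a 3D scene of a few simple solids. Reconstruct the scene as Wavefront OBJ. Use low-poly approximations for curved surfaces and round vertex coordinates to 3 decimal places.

v -1.021 -1.954 -2.079
v -0.807 -1.657 -1.505
v -0.339 -3.406 -1.581
v -1.191 -1.813 -1.435
v -1.51 -2.023 -1.611
v -1.642 -2.206 -1.965
v -1.537 -2.293 -2.363
v -1.235 -2.25 -2.652
v -0.851 -2.094 -2.722
v -0.532 -1.884 -2.546
v -0.4 -1.701 -2.192
v -0.505 -1.614 -1.794
v 2.3 -0.424 3.48
v 2.845 -1.479 4.009
v 3.734 0.608 4.06
v 4.279 -0.447 4.59
v 2.741 -0.593 2.69
v 3.286 -1.648 3.22
v 4.175 0.439 3.271
v 4.72 -0.616 3.8
v -1.513 -0.843 -3.358
v -1.165 -0.441 -4.145
v -0.167 -1.157 -2.922
v -1.175 -0.136 -3.894
v -1.244 0.047 -3.551
v -1.359 0.076 -3.174
v -1.501 -0.054 -2.829
v -1.645 -0.321 -2.576
v -1.767 -0.678 -2.458
v -1.844 -1.063 -2.495
v -1.865 -1.411 -2.682
v -1.824 -1.66 -2.986
v -1.73 -1.768 -3.354
v -1.599 -1.716 -3.722
v -1.452 -1.514 -4.028
v -1.317 -1.195 -4.218
v -1.215 -0.816 -4.26
v -3.098 -3.188 3.443
v -2.595 -2.832 3.619
v -2.525 -4.048 3.541
v -2.022 -3.692 3.717
v -2.528 -3.746 4.107
v -2.882 -3.215 4.046
v -2.238 -3.665 3.114
v -2.592 -3.134 3.053
v -2.063 -3.127 3.415
v -2.242 -3.177 4.029
v -2.878 -3.703 3.131
v -3.057 -3.753 3.745
v -2.897 -2.935 3.523
v -2.223 -3.945 3.637
v -2.521 -3.977 3.867
v -2.225 -3.768 3.97
v -3.066 -3.159 3.774
v -2.77 -2.95 3.877
v -2.731 -3.487 4.164
v -2.35 -3.93 3.283
v -2.054 -3.721 3.386
v -2.895 -3.112 3.19
v -2.599 -2.903 3.293
v -2.389 -3.393 2.996
v -2.288 -2.899 3.506
v -1.951 -3.404 3.564
v -2.078 -3.389 3.209
v -2.287 -3.076 3.174
v -2.394 -2.928 3.867
v -2.057 -3.433 3.925
v -2.354 -3.465 4.154
v -2.562 -3.153 4.118
v -2.081 -3.102 3.747
v -3.063 -3.447 3.235
v -2.726 -3.952 3.293
v -2.558 -3.727 3.042
v -2.766 -3.415 3.006
v -3.169 -3.476 3.596
v -2.832 -3.981 3.654
v -2.833 -3.804 3.986
v -3.042 -3.491 3.951
v -3.039 -3.778 3.413
f 2 1 4
f 2 4 3
f 4 1 5
f 4 5 3
f 5 1 6
f 5 6 3
f 6 1 7
f 6 7 3
f 7 1 8
f 7 8 3
f 8 1 9
f 8 9 3
f 9 1 10
f 9 10 3
f 10 1 11
f 10 11 3
f 11 1 12
f 11 12 3
f 12 1 2
f 12 2 3
f 14 16 13
f 17 14 13
f 13 16 15
f 15 17 13
f 14 20 16
f 18 14 17
f 18 20 14
f 16 20 15
f 19 17 15
f 15 20 19
f 19 18 17
f 20 18 19
f 22 21 24
f 22 24 23
f 24 21 25
f 24 25 23
f 25 21 26
f 25 26 23
f 26 21 27
f 26 27 23
f 27 21 28
f 27 28 23
f 28 21 29
f 28 29 23
f 29 21 30
f 29 30 23
f 30 21 31
f 30 31 23
f 31 21 32
f 31 32 23
f 32 21 33
f 32 33 23
f 33 21 34
f 33 34 23
f 34 21 35
f 34 35 23
f 35 21 36
f 35 36 23
f 36 21 37
f 36 37 23
f 37 21 22
f 37 22 23
f 38 75 54
f 75 49 78
f 54 78 43
f 75 78 54
f 38 54 50
f 54 43 55
f 50 55 39
f 54 55 50
f 38 50 59
f 50 39 60
f 59 60 45
f 50 60 59
f 38 59 71
f 59 45 74
f 71 74 48
f 59 74 71
f 38 71 75
f 71 48 79
f 75 79 49
f 71 79 75
f 39 55 66
f 55 43 69
f 66 69 47
f 55 69 66
f 43 78 56
f 78 49 77
f 56 77 42
f 78 77 56
f 49 79 76
f 79 48 72
f 76 72 40
f 79 72 76
f 48 74 73
f 74 45 61
f 73 61 44
f 74 61 73
f 45 60 65
f 60 39 62
f 65 62 46
f 60 62 65
f 41 67 53
f 67 47 68
f 53 68 42
f 67 68 53
f 41 53 51
f 53 42 52
f 51 52 40
f 53 52 51
f 41 51 58
f 51 40 57
f 58 57 44
f 51 57 58
f 41 58 63
f 58 44 64
f 63 64 46
f 58 64 63
f 41 63 67
f 63 46 70
f 67 70 47
f 63 70 67
f 42 68 56
f 68 47 69
f 56 69 43
f 68 69 56
f 40 52 76
f 52 42 77
f 76 77 49
f 52 77 76
f 44 57 73
f 57 40 72
f 73 72 48
f 57 72 73
f 46 64 65
f 64 44 61
f 65 61 45
f 64 61 65
f 47 70 66
f 70 46 62
f 66 62 39
f 70 62 66

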